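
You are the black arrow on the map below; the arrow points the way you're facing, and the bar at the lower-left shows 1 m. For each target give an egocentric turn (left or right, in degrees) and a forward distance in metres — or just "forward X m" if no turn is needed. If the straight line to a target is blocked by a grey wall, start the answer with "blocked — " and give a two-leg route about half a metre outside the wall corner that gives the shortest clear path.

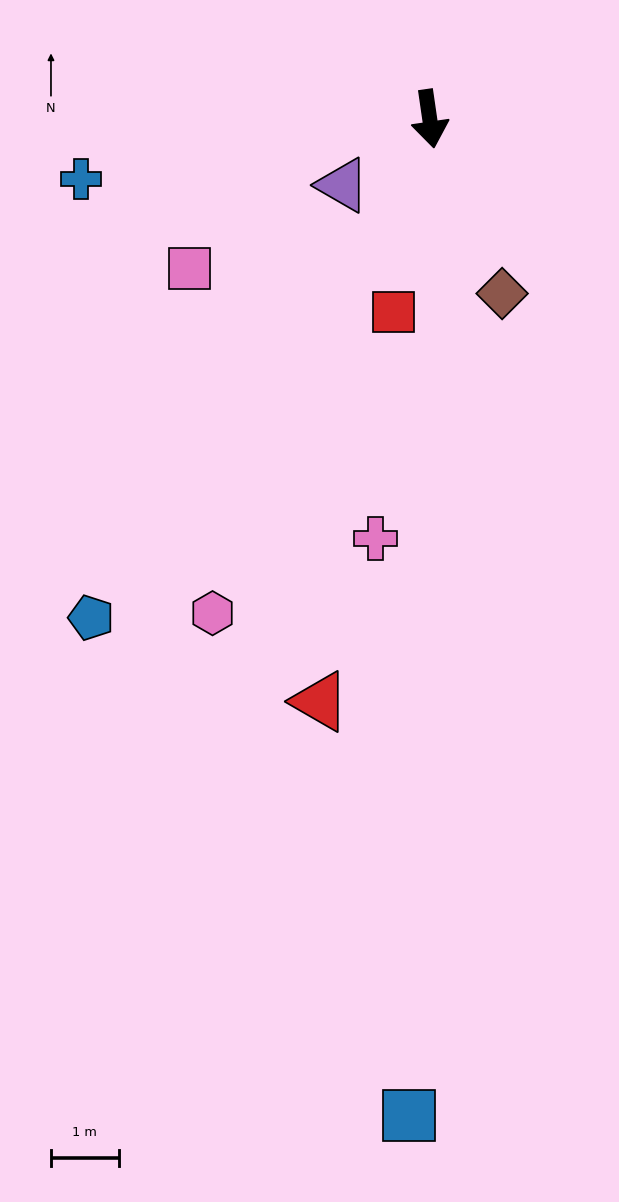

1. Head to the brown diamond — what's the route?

turn left 14°, forward 2.8 m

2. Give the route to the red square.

turn right 19°, forward 2.9 m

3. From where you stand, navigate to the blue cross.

turn right 88°, forward 5.2 m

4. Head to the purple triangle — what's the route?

turn right 61°, forward 1.6 m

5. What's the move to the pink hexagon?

turn right 32°, forward 8.0 m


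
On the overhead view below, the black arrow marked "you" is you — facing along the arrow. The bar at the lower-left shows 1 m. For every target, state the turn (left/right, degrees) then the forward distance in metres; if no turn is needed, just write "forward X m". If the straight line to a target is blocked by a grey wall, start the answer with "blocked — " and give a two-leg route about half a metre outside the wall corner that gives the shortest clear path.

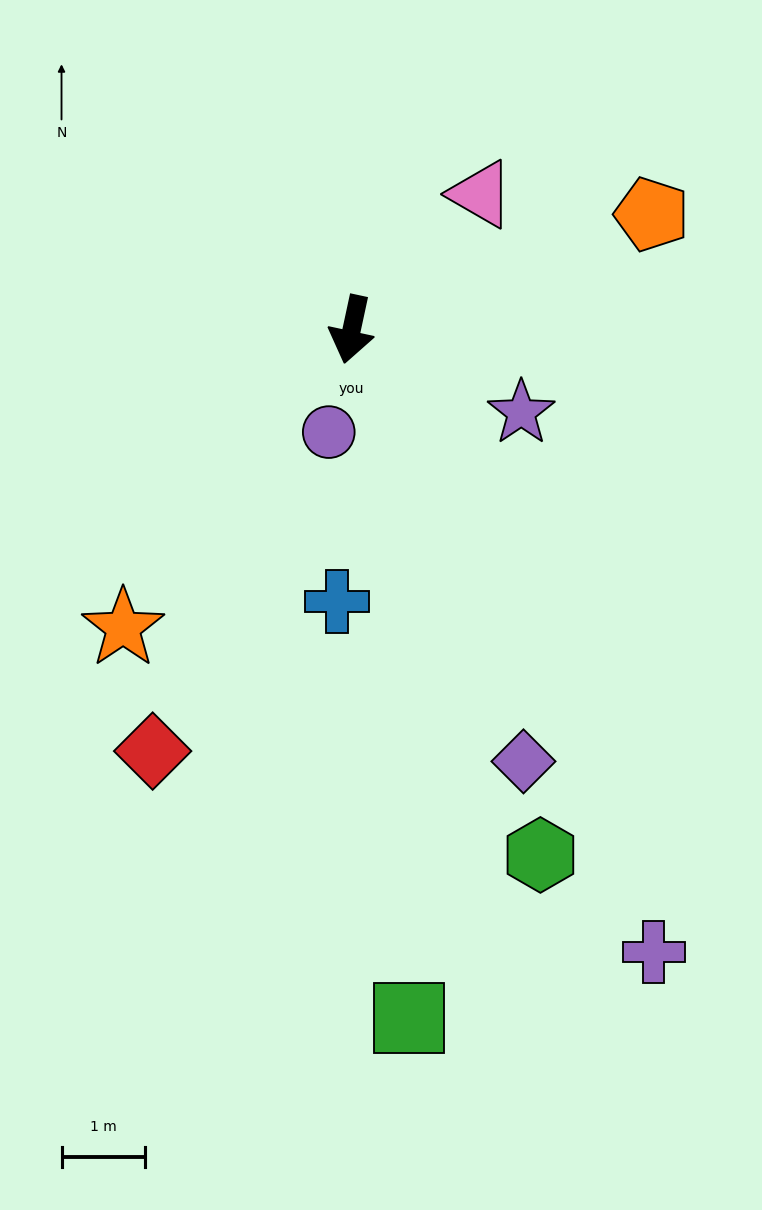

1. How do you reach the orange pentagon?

turn left 123°, forward 3.8 m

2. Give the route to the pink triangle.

turn left 149°, forward 2.2 m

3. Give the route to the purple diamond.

turn left 34°, forward 5.5 m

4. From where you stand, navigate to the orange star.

turn right 25°, forward 4.5 m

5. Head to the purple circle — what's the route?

forward 1.3 m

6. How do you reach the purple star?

turn left 76°, forward 2.2 m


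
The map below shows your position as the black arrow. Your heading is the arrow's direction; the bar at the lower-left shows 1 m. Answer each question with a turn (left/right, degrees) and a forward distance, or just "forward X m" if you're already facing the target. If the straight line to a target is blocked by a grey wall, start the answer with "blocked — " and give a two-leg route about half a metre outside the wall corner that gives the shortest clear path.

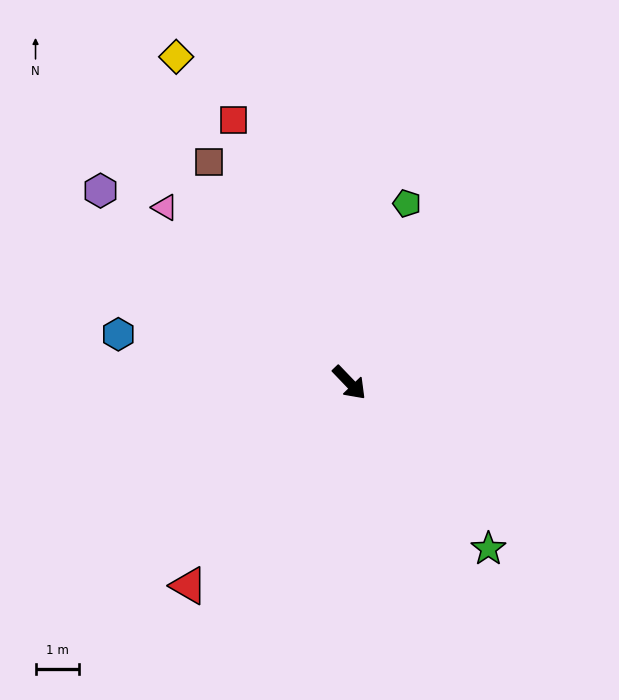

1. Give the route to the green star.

turn right 4°, forward 5.0 m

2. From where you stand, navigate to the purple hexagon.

turn right 171°, forward 7.2 m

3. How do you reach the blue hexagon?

turn right 146°, forward 5.4 m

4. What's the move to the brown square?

turn left 169°, forward 6.0 m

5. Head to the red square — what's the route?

turn left 160°, forward 6.6 m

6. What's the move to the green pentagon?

turn left 118°, forward 4.3 m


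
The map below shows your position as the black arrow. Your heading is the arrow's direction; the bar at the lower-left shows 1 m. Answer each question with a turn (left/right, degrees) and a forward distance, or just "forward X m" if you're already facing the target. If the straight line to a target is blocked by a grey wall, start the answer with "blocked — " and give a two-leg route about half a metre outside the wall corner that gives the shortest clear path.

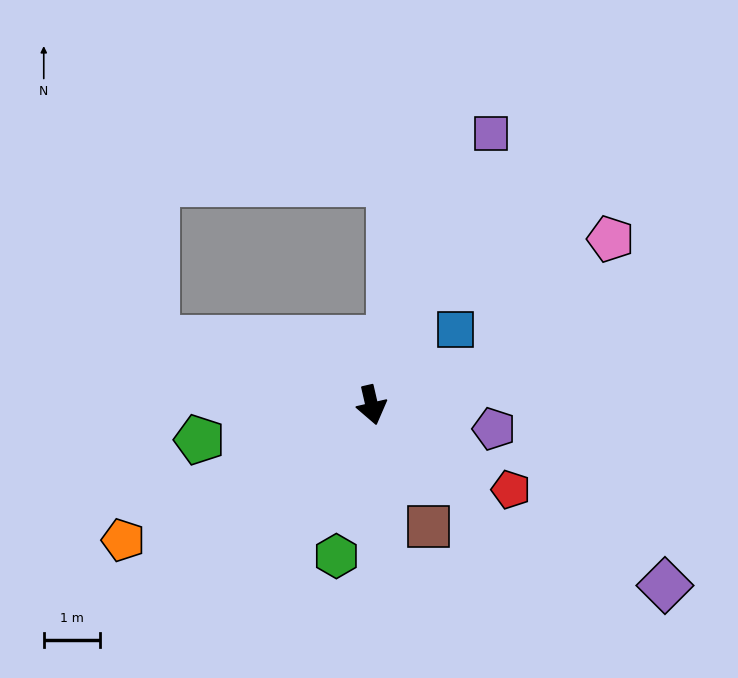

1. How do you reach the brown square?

turn left 12°, forward 2.4 m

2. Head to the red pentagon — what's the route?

turn left 46°, forward 2.9 m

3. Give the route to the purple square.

turn left 143°, forward 5.3 m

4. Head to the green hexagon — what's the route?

turn right 26°, forward 2.7 m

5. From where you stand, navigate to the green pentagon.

turn right 92°, forward 3.1 m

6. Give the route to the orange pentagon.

turn right 74°, forward 5.0 m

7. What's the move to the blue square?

turn left 119°, forward 2.0 m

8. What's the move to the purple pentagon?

turn left 66°, forward 2.2 m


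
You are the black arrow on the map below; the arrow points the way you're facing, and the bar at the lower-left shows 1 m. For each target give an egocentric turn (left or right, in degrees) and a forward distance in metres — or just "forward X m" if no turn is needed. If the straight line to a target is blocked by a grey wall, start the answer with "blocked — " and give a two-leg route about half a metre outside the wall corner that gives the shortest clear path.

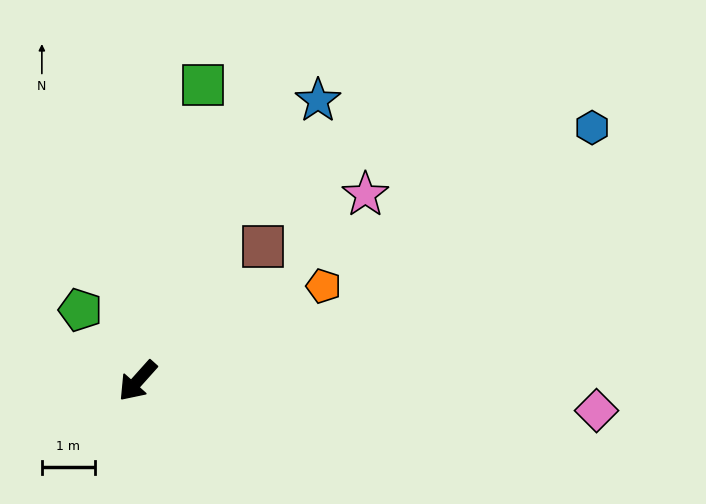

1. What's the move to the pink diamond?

turn left 128°, forward 8.6 m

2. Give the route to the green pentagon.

turn right 99°, forward 1.7 m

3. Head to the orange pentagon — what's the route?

turn left 159°, forward 3.9 m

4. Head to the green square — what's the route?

turn right 151°, forward 5.7 m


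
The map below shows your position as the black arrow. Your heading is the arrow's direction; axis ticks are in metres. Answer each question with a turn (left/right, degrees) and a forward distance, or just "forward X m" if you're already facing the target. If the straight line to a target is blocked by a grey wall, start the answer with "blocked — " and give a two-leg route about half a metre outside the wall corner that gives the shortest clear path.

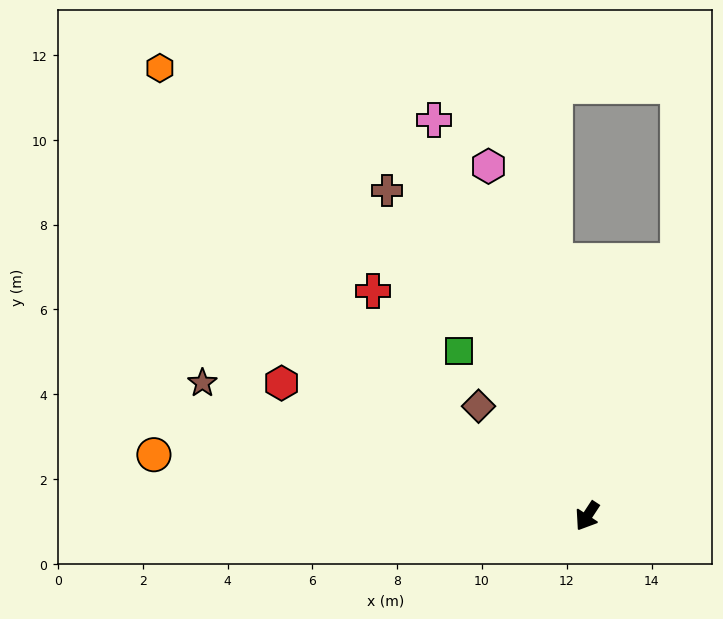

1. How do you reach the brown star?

turn right 76°, forward 9.6 m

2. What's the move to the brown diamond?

turn right 102°, forward 3.6 m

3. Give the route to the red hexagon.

turn right 80°, forward 7.9 m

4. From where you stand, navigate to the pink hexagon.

turn right 131°, forward 8.6 m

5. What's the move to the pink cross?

turn right 126°, forward 10.0 m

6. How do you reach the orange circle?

turn right 65°, forward 10.3 m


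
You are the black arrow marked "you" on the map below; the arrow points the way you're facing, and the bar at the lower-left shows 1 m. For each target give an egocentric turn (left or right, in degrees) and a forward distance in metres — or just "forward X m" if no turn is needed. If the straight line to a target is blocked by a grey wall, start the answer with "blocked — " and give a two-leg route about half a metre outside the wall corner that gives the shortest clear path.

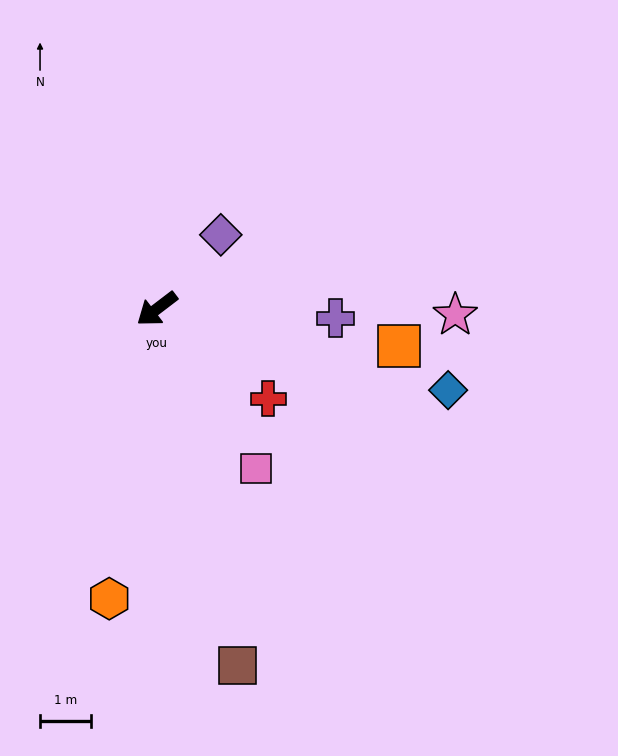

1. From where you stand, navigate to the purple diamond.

turn right 168°, forward 1.9 m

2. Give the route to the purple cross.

turn left 140°, forward 3.5 m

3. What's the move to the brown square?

turn left 65°, forward 7.2 m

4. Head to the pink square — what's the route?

turn left 84°, forward 3.7 m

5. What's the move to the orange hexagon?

turn left 43°, forward 5.8 m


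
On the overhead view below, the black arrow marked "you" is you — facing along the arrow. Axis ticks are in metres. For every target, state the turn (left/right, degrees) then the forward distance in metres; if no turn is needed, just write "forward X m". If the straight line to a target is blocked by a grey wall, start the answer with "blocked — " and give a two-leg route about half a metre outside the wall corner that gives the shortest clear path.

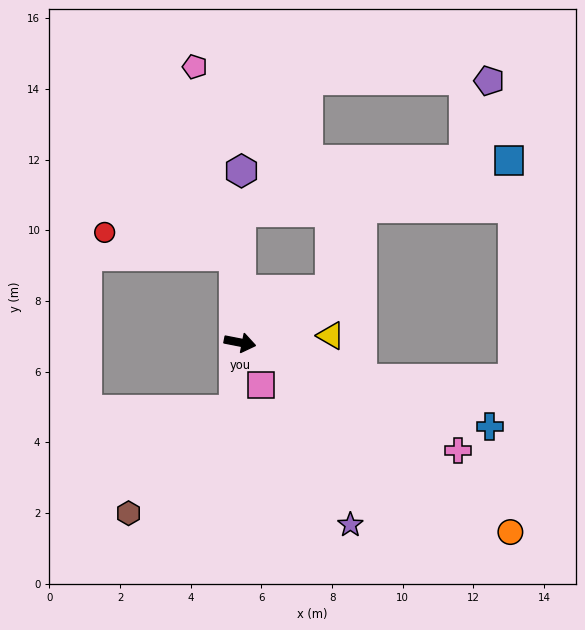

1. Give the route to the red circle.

blocked — turn left 105°, forward 2.5 m, then turn left 76°, forward 3.7 m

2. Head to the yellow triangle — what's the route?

turn left 15°, forward 2.6 m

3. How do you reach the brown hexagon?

blocked — turn right 84°, forward 1.9 m, then turn right 40°, forward 4.2 m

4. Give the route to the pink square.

turn right 53°, forward 1.3 m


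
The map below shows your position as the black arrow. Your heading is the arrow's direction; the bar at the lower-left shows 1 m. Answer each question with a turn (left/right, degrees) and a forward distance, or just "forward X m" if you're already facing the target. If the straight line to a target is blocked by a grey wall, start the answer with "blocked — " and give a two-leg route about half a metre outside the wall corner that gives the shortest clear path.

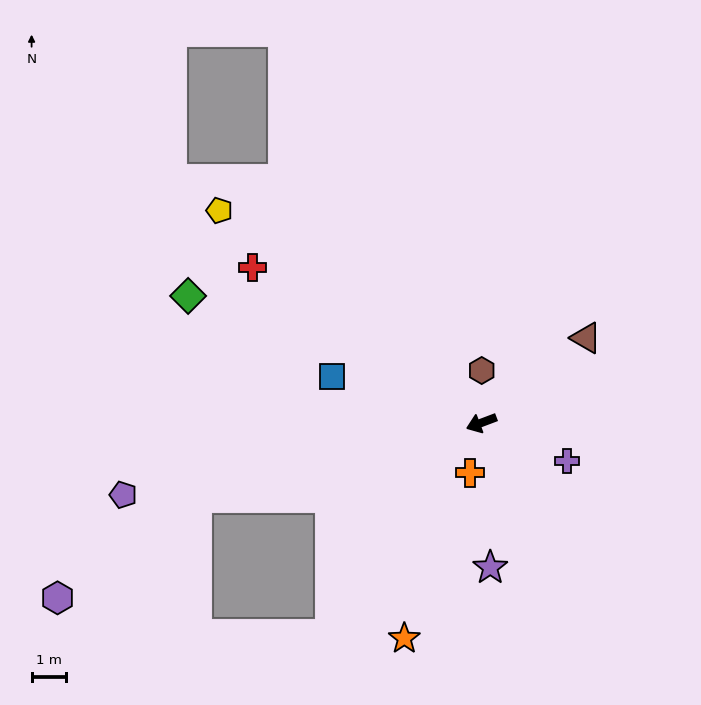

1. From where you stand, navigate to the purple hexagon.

blocked — turn right 6°, forward 8.5 m, then turn left 21°, forward 4.9 m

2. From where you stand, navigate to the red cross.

turn right 55°, forward 8.0 m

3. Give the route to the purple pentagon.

turn right 9°, forward 10.5 m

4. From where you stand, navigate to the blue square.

turn right 38°, forward 4.5 m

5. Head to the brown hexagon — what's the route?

turn right 111°, forward 1.5 m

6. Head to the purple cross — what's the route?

turn left 135°, forward 2.7 m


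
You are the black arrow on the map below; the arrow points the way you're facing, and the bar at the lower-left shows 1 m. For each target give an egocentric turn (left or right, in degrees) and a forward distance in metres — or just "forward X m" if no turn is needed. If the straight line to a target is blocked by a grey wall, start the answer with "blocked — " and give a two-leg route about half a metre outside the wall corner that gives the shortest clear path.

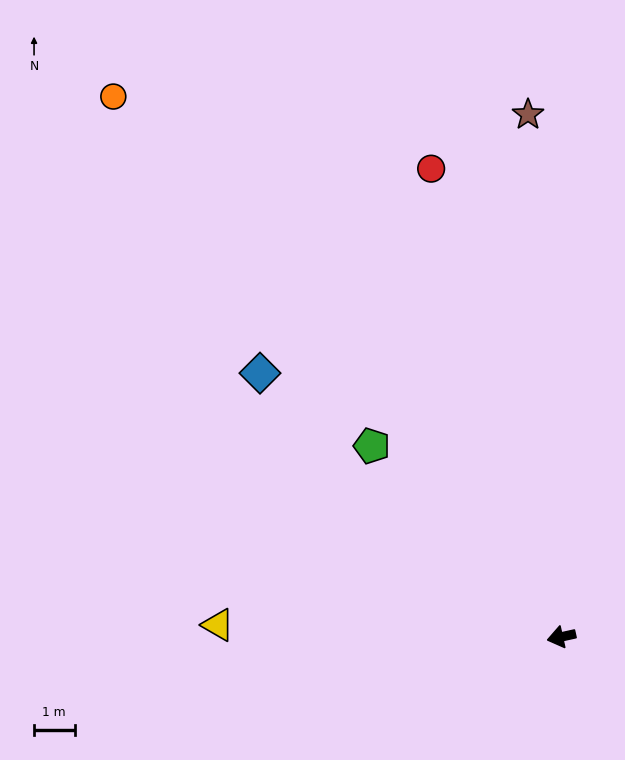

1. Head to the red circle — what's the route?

turn right 87°, forward 12.0 m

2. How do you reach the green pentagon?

turn right 58°, forward 6.6 m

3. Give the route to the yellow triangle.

turn right 15°, forward 8.5 m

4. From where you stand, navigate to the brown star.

turn right 99°, forward 12.9 m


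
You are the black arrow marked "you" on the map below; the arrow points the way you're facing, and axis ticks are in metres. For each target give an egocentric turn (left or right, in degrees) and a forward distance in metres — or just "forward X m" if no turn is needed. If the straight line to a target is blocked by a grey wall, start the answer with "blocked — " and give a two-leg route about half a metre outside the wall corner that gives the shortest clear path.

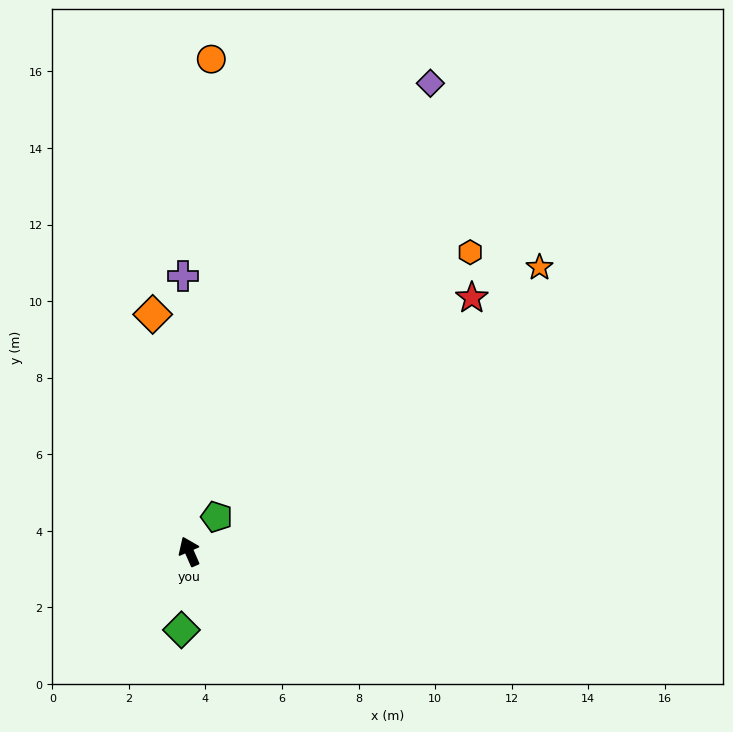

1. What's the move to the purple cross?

turn right 22°, forward 7.2 m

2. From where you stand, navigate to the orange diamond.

turn right 15°, forward 6.3 m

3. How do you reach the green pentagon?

turn right 62°, forward 1.2 m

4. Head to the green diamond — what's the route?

turn left 151°, forward 2.1 m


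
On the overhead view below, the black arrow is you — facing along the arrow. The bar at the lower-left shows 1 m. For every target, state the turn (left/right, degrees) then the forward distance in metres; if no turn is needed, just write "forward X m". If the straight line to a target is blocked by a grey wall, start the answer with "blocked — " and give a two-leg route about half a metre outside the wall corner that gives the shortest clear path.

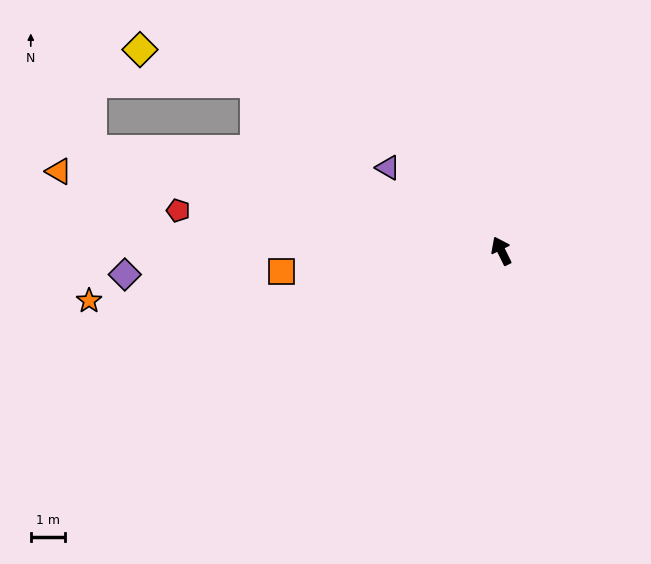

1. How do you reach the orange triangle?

turn left 54°, forward 13.0 m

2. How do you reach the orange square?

turn left 69°, forward 6.4 m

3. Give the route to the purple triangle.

turn left 28°, forward 4.1 m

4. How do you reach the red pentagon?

turn left 57°, forward 9.4 m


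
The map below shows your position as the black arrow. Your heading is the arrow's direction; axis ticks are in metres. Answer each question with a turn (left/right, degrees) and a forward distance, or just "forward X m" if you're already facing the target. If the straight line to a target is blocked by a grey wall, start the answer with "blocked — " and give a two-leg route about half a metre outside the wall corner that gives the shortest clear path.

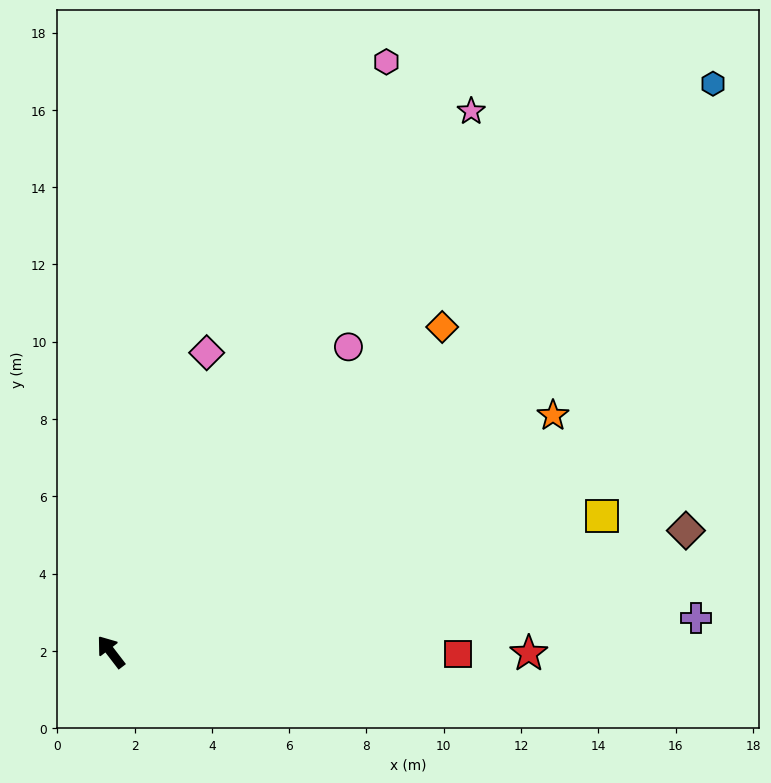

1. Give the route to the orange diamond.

turn right 83°, forward 12.0 m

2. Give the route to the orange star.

turn right 99°, forward 13.0 m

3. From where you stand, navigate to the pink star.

turn right 71°, forward 16.8 m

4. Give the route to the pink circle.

turn right 75°, forward 10.0 m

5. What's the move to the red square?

turn right 128°, forward 9.0 m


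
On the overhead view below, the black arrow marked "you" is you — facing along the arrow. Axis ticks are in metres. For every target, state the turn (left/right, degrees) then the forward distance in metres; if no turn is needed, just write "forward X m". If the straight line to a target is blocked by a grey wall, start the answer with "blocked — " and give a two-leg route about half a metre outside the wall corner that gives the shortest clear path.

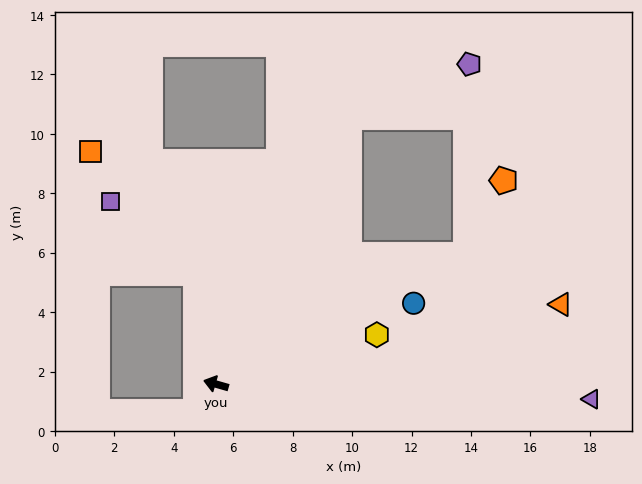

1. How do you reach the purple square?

blocked — turn right 64°, forward 3.8 m, then turn left 40°, forward 3.7 m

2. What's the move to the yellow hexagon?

turn right 147°, forward 5.7 m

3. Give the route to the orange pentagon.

blocked — turn right 136°, forward 9.5 m, then turn left 35°, forward 2.8 m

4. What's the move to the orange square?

blocked — turn right 64°, forward 3.8 m, then turn left 31°, forward 5.4 m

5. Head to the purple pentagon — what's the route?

blocked — turn right 101°, forward 10.0 m, then turn right 39°, forward 4.4 m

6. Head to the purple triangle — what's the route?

turn right 166°, forward 12.6 m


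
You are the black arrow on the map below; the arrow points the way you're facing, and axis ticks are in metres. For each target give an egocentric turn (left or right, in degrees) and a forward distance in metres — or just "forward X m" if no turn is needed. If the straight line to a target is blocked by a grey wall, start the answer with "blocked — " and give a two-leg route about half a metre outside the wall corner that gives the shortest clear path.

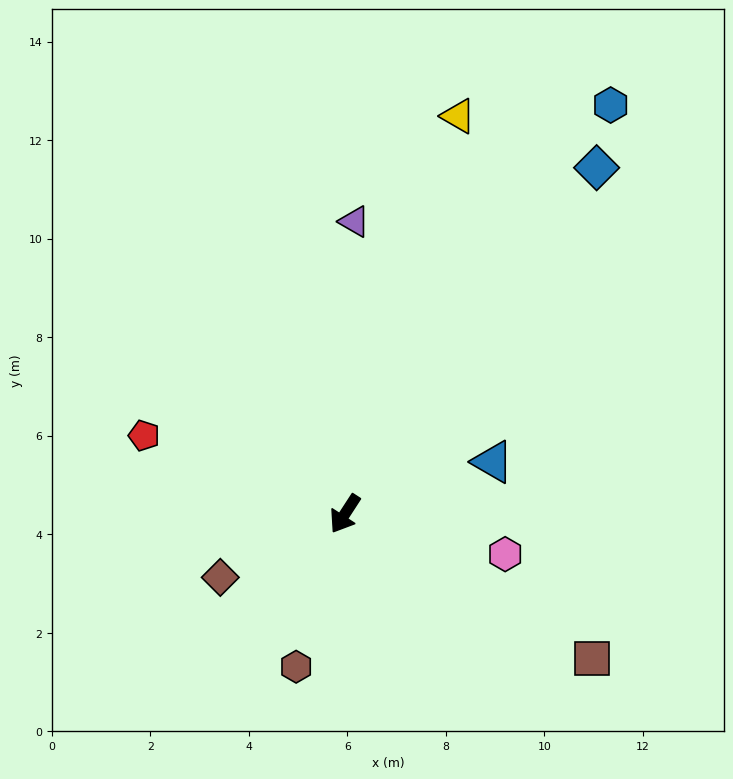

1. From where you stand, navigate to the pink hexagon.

turn left 109°, forward 3.4 m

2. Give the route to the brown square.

turn left 93°, forward 5.8 m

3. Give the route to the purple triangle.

turn right 149°, forward 5.9 m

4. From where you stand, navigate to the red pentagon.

turn right 78°, forward 4.4 m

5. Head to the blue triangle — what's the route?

turn left 142°, forward 3.2 m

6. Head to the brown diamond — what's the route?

turn right 30°, forward 2.8 m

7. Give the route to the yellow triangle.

turn right 163°, forward 8.4 m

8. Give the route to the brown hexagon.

turn left 15°, forward 3.3 m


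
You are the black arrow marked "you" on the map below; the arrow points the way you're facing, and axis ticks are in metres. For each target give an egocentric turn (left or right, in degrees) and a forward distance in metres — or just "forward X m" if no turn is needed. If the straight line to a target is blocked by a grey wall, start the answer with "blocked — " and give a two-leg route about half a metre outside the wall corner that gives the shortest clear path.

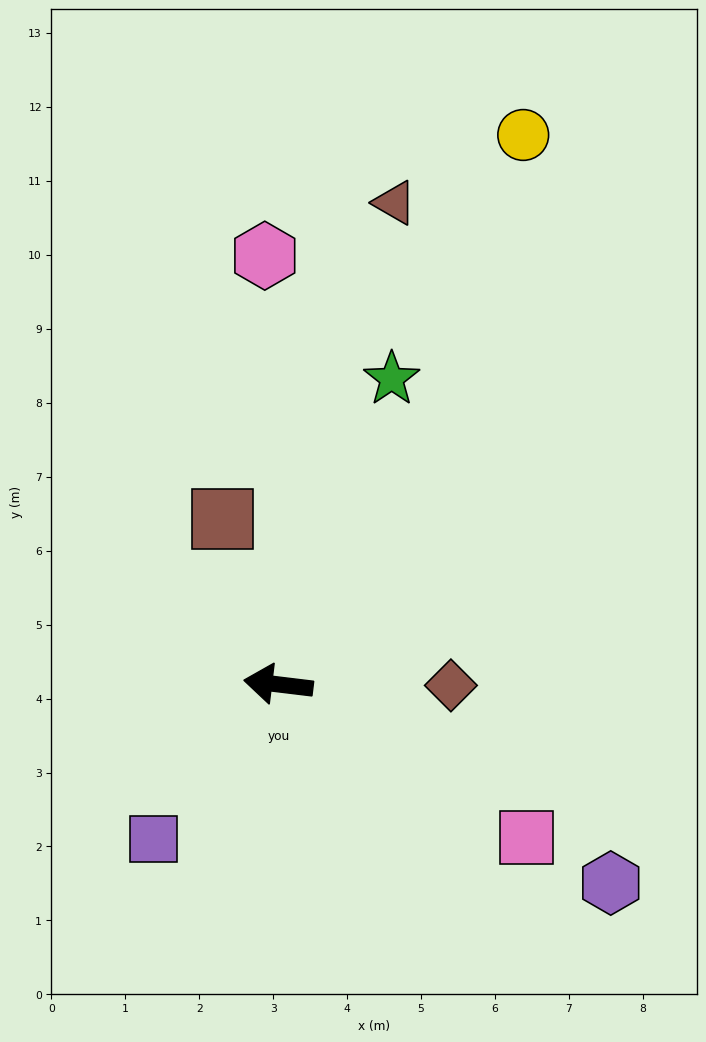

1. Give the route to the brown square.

turn right 64°, forward 2.4 m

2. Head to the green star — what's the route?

turn right 103°, forward 4.4 m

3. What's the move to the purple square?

turn left 58°, forward 2.7 m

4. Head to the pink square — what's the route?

turn left 155°, forward 3.9 m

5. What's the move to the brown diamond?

turn right 173°, forward 2.3 m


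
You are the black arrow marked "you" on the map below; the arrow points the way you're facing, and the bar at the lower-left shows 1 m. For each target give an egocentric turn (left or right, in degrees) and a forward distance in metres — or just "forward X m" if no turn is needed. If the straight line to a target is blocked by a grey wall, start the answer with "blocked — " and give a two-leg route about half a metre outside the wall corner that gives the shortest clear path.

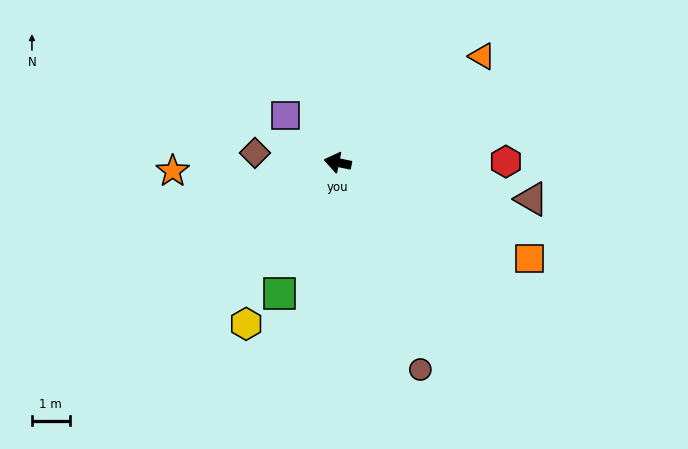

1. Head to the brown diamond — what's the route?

turn left 5°, forward 2.2 m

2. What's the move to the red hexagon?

turn right 168°, forward 4.5 m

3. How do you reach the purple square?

turn right 30°, forward 1.9 m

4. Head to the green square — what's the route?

turn left 78°, forward 3.8 m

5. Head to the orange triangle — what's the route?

turn right 132°, forward 4.8 m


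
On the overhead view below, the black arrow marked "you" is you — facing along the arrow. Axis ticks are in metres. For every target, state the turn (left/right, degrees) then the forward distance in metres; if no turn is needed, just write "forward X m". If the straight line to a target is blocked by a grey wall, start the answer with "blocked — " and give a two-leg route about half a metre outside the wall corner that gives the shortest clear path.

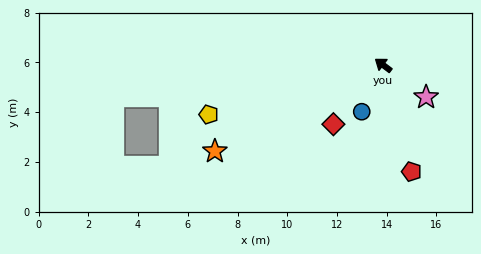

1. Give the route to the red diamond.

turn left 87°, forward 3.1 m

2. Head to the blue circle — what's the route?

turn left 102°, forward 2.1 m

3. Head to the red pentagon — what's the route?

turn left 142°, forward 4.4 m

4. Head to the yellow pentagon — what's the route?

turn left 53°, forward 7.3 m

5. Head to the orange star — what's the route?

turn left 64°, forward 7.6 m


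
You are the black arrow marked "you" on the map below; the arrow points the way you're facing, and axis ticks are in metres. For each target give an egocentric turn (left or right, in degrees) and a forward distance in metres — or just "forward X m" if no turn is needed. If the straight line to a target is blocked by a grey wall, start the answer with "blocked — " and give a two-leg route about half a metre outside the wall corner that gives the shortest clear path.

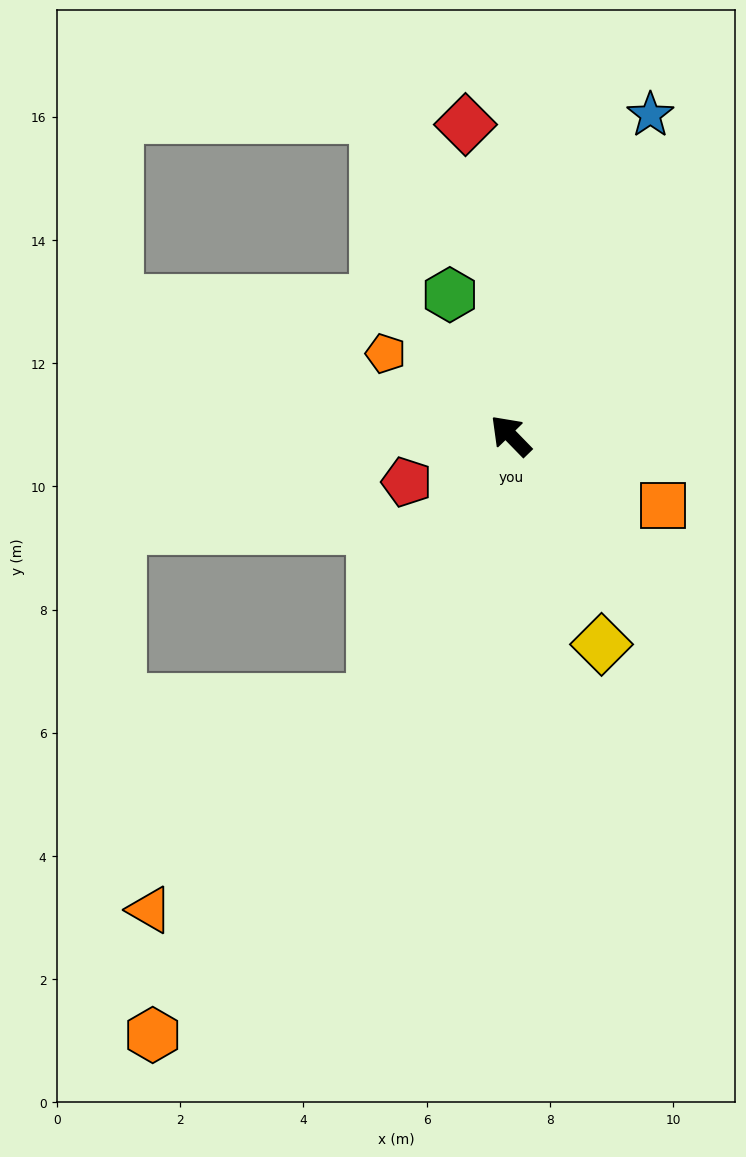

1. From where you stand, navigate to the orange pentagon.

turn left 13°, forward 2.4 m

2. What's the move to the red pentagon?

turn left 70°, forward 1.8 m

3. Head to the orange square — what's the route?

turn right 159°, forward 2.7 m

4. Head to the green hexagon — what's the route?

turn right 21°, forward 2.5 m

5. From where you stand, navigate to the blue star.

turn right 68°, forward 5.7 m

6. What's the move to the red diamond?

turn right 36°, forward 5.1 m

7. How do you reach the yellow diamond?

turn left 159°, forward 3.7 m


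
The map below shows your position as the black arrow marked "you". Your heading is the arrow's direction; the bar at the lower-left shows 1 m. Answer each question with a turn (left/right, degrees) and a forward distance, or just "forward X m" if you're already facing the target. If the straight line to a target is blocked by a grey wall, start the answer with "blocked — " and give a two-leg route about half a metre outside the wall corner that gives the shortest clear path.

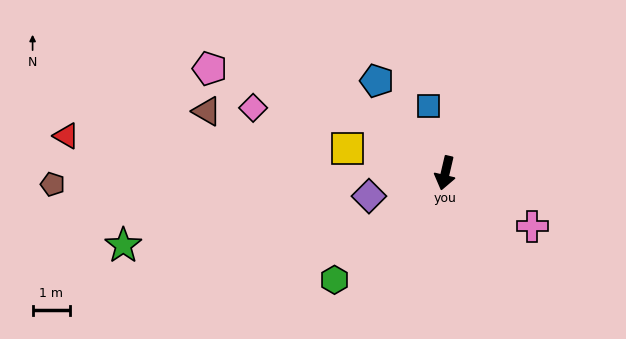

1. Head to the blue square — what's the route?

turn right 153°, forward 1.8 m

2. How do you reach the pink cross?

turn left 72°, forward 2.7 m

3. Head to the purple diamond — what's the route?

turn right 60°, forward 2.1 m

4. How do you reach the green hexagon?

turn right 33°, forward 4.1 m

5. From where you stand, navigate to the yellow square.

turn right 91°, forward 2.7 m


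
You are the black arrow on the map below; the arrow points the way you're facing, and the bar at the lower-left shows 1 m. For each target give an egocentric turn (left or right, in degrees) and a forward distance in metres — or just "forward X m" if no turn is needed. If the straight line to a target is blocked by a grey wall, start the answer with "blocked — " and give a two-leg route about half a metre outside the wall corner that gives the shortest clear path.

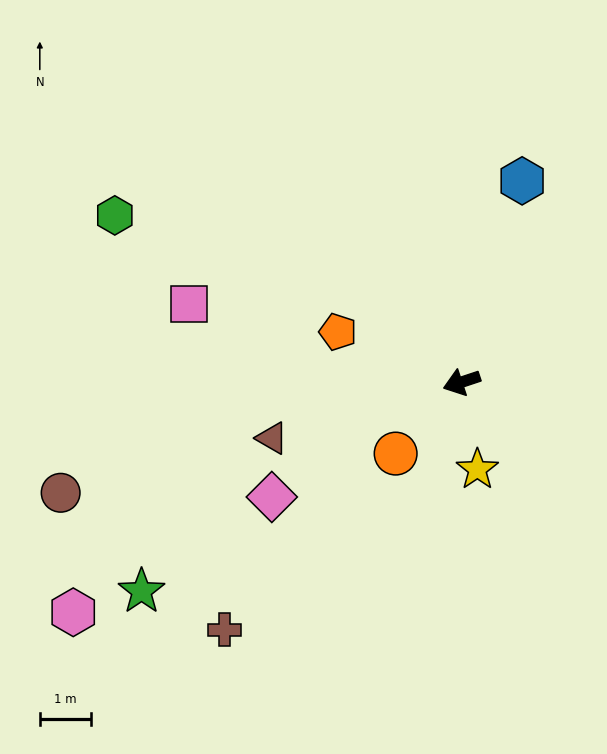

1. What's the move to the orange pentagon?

turn right 40°, forward 2.6 m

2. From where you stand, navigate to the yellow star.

turn left 82°, forward 1.7 m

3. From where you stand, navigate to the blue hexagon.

turn right 125°, forward 4.1 m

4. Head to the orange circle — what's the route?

turn left 29°, forward 1.9 m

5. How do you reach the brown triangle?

forward 3.9 m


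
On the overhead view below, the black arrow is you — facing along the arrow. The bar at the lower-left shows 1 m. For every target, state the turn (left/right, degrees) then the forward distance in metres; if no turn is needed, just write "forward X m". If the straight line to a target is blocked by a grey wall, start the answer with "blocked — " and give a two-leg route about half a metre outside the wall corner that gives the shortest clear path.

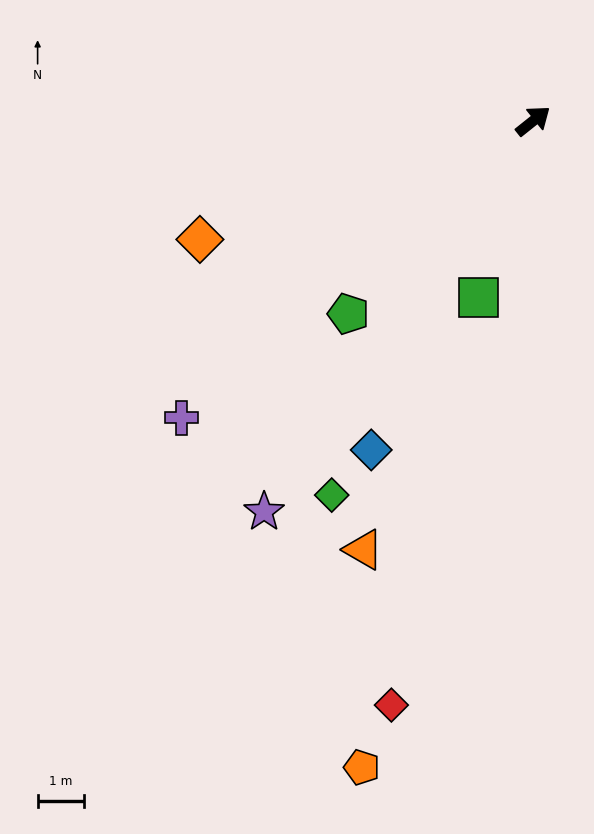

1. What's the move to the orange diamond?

turn left 161°, forward 7.6 m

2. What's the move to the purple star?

turn right 163°, forward 10.2 m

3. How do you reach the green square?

turn right 146°, forward 4.0 m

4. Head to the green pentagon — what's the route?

turn right 172°, forward 5.8 m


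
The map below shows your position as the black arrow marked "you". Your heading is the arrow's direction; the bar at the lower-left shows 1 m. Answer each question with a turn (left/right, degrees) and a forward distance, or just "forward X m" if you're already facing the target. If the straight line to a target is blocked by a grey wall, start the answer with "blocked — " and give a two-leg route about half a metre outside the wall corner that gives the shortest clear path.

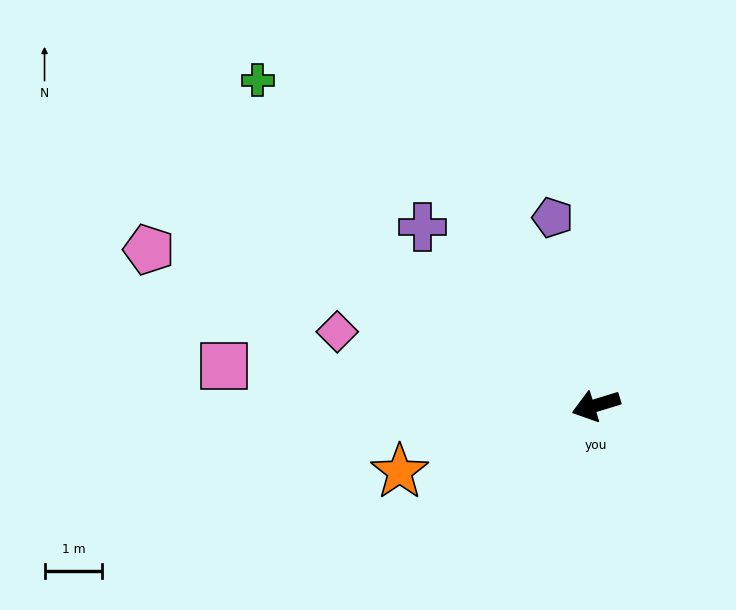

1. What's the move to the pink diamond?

turn right 33°, forward 4.6 m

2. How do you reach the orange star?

forward 3.6 m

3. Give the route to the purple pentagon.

turn right 94°, forward 3.3 m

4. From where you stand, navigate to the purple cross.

turn right 63°, forward 4.3 m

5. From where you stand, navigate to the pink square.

turn right 23°, forward 6.5 m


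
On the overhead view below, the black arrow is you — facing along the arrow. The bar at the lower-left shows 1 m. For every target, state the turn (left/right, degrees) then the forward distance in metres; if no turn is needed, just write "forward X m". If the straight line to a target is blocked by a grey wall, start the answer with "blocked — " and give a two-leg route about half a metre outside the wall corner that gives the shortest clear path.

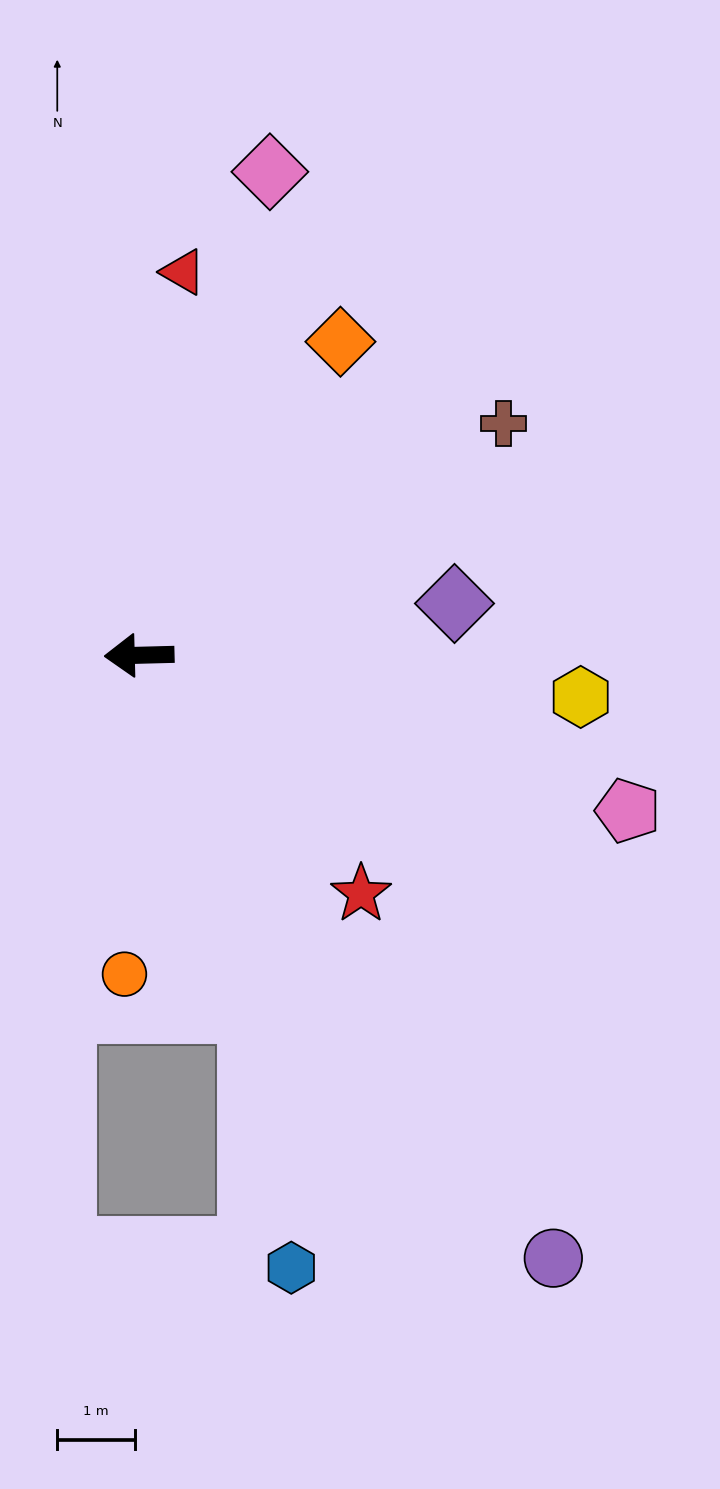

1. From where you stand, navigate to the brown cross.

turn right 149°, forward 5.5 m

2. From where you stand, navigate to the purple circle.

turn left 123°, forward 9.4 m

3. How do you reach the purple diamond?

turn right 172°, forward 4.1 m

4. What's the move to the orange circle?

turn left 86°, forward 4.1 m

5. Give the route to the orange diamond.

turn right 124°, forward 4.8 m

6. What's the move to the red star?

turn left 131°, forward 4.2 m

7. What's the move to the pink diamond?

turn right 107°, forward 6.4 m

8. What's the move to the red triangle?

turn right 98°, forward 5.0 m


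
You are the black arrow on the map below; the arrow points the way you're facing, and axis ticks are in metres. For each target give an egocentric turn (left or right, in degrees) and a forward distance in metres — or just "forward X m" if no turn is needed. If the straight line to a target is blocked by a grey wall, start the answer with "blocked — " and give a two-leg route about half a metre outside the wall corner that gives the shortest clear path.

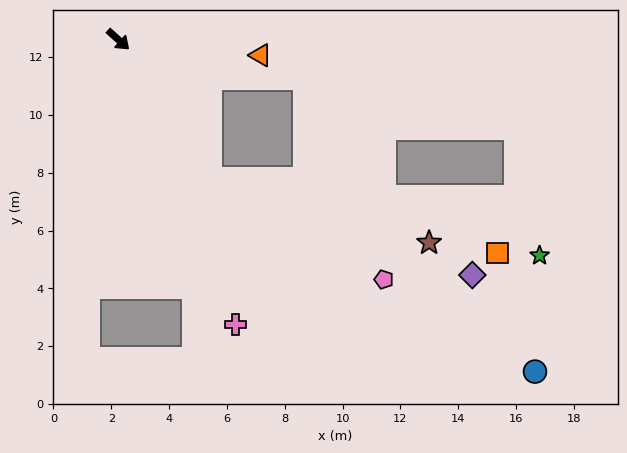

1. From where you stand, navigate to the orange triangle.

turn left 36°, forward 4.9 m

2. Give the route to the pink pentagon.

blocked — turn right 15°, forward 5.8 m, then turn left 27°, forward 6.9 m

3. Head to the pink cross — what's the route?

turn right 26°, forward 10.7 m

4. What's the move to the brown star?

blocked — turn right 15°, forward 5.8 m, then turn left 41°, forward 7.9 m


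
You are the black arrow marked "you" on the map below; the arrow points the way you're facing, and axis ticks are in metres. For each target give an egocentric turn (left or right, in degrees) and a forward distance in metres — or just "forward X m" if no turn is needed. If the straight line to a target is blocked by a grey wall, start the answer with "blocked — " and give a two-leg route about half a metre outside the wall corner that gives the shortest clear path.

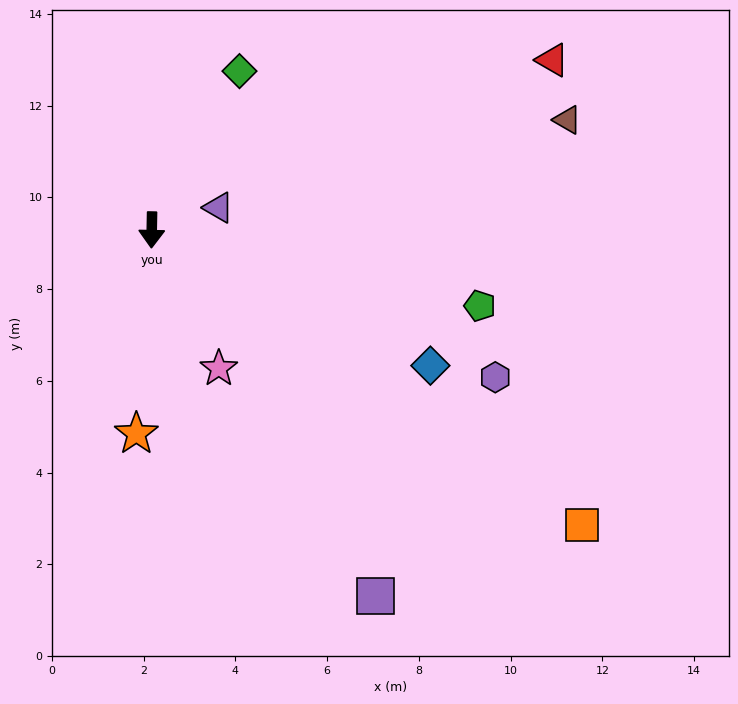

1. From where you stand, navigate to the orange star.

turn right 3°, forward 4.5 m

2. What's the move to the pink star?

turn left 27°, forward 3.4 m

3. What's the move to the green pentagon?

turn left 78°, forward 7.3 m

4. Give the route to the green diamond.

turn left 152°, forward 4.0 m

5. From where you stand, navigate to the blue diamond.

turn left 65°, forward 6.8 m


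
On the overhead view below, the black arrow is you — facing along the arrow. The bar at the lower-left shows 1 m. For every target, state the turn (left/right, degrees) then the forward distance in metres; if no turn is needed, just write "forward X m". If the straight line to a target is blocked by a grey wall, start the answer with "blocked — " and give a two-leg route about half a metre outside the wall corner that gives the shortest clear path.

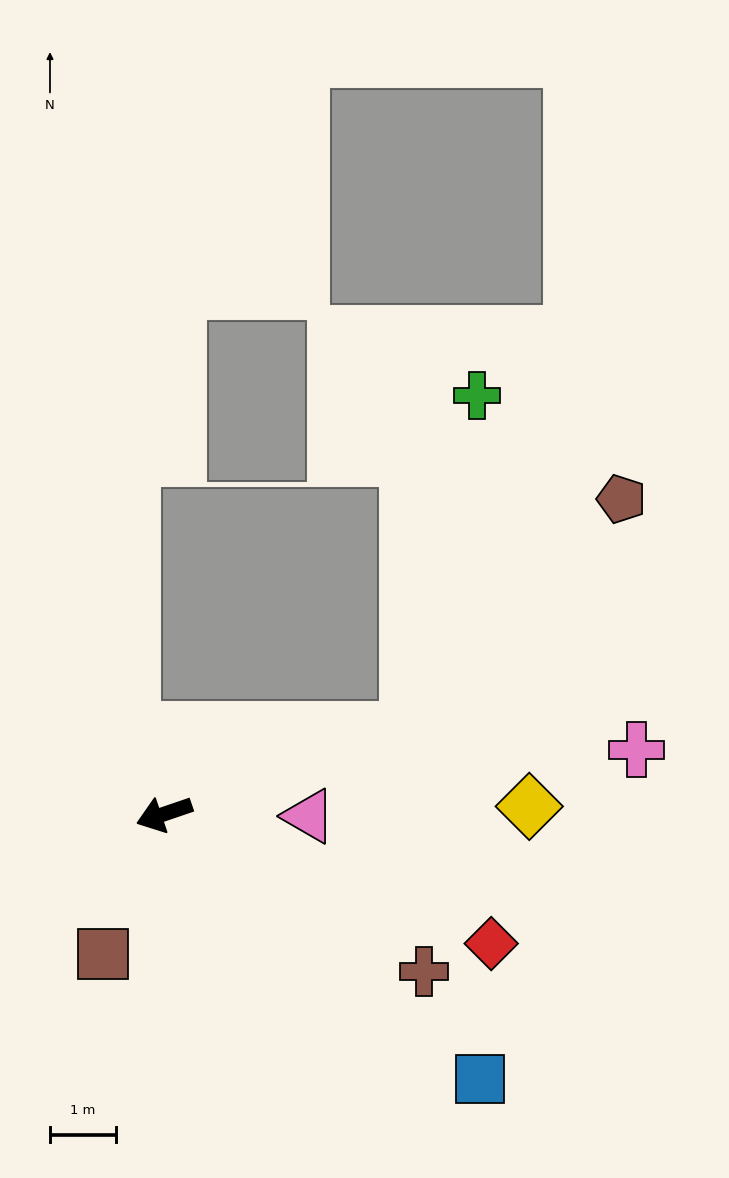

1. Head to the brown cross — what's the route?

turn left 130°, forward 4.6 m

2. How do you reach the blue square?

turn left 121°, forward 6.3 m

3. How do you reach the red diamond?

turn left 140°, forward 5.3 m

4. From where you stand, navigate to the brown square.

turn left 47°, forward 2.3 m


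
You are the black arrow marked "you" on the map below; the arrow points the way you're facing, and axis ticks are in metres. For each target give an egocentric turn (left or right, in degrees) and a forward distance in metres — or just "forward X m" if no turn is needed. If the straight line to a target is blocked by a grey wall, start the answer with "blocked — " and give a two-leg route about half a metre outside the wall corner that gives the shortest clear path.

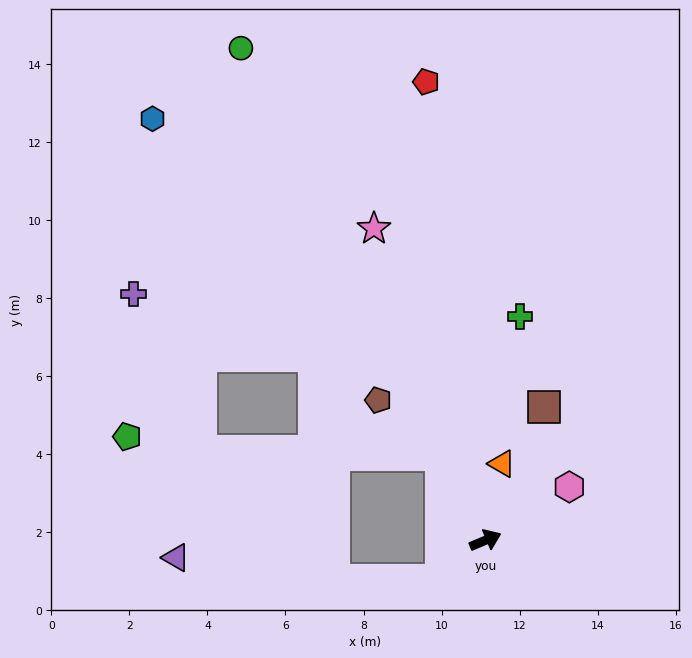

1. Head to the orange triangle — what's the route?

turn left 55°, forward 2.0 m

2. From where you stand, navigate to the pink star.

turn left 87°, forward 8.5 m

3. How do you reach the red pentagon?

turn left 74°, forward 11.8 m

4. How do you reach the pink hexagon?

turn left 10°, forward 2.5 m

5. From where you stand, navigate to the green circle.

turn left 94°, forward 14.1 m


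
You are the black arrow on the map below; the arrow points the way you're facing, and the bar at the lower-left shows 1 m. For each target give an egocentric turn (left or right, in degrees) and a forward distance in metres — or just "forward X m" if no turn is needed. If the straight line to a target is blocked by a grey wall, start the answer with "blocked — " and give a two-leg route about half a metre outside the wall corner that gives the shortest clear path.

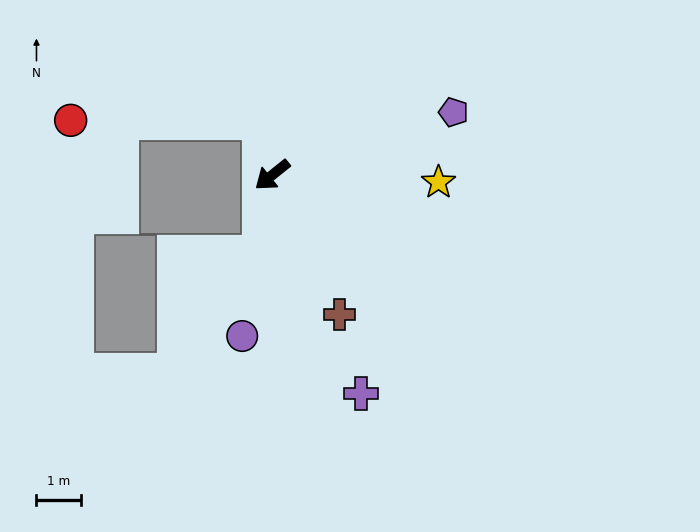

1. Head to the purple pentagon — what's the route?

turn left 160°, forward 4.3 m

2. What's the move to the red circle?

blocked — turn right 117°, forward 1.2 m, then turn left 78°, forward 4.3 m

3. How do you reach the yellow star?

turn left 139°, forward 3.7 m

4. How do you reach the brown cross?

turn left 77°, forward 3.5 m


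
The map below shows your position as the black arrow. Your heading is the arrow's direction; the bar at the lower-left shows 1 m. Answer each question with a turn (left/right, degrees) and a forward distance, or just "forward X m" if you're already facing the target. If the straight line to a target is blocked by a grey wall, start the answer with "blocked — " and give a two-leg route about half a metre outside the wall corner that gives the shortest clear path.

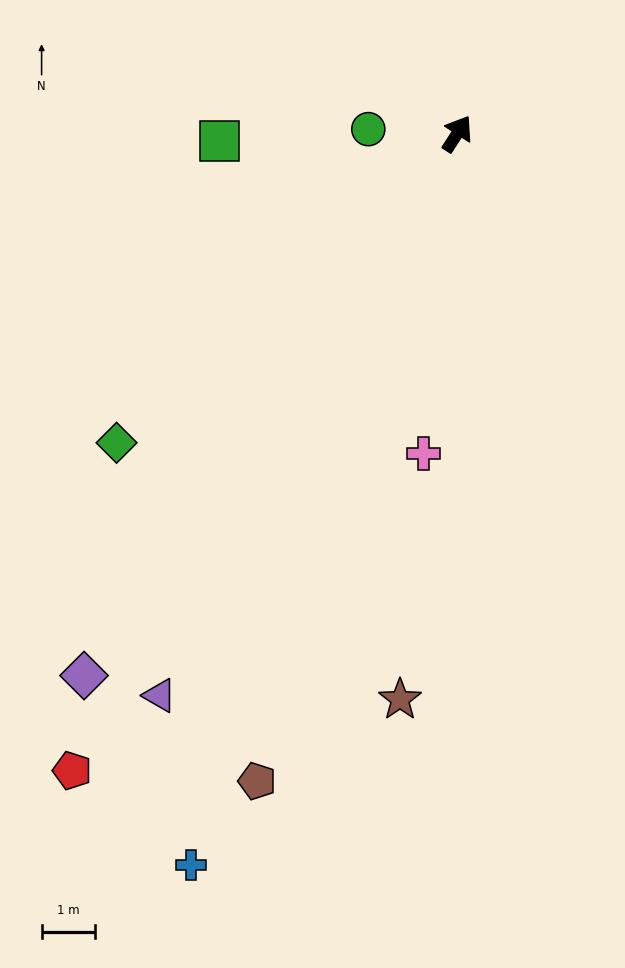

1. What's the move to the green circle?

turn left 120°, forward 1.7 m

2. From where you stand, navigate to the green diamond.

turn left 165°, forward 8.5 m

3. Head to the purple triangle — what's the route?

turn right 175°, forward 11.8 m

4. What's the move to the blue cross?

turn right 167°, forward 14.5 m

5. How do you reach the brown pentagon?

turn right 164°, forward 12.6 m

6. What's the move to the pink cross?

turn right 153°, forward 6.0 m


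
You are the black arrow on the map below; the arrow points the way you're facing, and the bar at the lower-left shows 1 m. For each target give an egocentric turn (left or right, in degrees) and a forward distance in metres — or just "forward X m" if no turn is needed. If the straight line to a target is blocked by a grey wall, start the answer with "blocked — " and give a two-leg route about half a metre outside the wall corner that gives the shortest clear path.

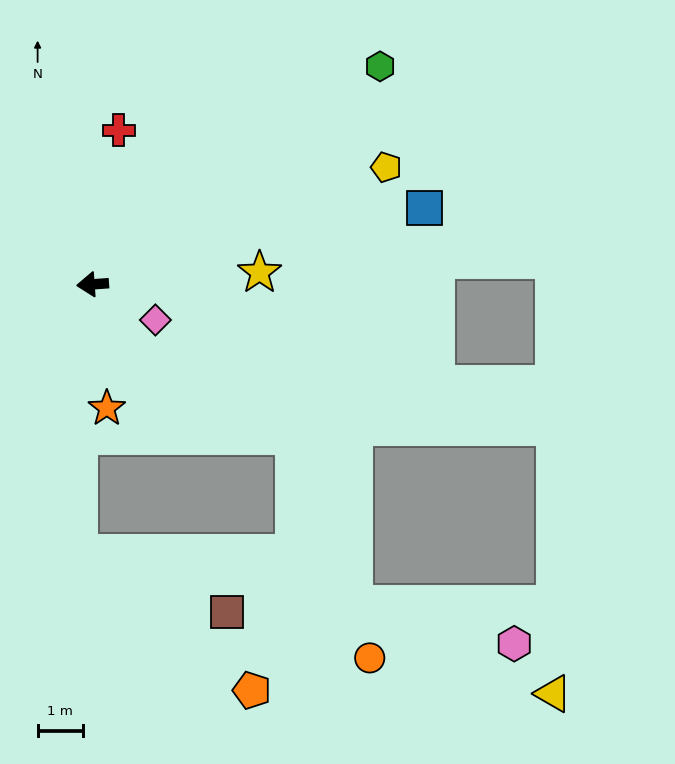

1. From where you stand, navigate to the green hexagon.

turn right 147°, forward 8.0 m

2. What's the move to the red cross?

turn right 104°, forward 3.5 m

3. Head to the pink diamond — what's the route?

turn left 146°, forward 1.6 m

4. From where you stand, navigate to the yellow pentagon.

turn right 162°, forward 7.0 m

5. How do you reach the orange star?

turn left 93°, forward 2.8 m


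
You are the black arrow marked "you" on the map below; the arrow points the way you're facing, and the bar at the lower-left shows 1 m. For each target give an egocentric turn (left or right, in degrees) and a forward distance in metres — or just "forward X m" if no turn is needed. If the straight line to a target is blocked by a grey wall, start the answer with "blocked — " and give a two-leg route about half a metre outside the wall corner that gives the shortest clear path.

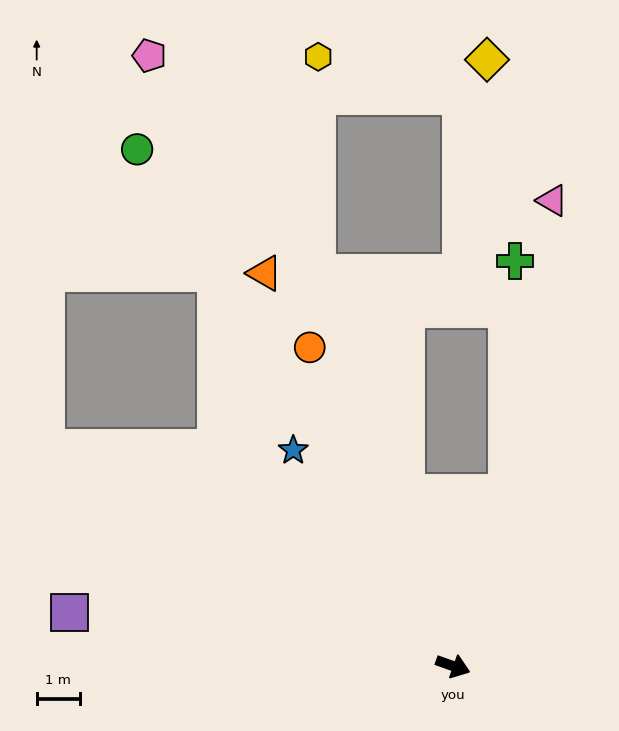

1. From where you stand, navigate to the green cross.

blocked — turn left 92°, forward 4.2 m, then turn left 16°, forward 5.3 m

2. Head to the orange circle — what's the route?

turn left 134°, forward 8.1 m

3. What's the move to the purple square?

turn right 168°, forward 8.9 m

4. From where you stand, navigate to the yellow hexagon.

blocked — turn left 129°, forward 9.6 m, then turn right 20°, forward 5.0 m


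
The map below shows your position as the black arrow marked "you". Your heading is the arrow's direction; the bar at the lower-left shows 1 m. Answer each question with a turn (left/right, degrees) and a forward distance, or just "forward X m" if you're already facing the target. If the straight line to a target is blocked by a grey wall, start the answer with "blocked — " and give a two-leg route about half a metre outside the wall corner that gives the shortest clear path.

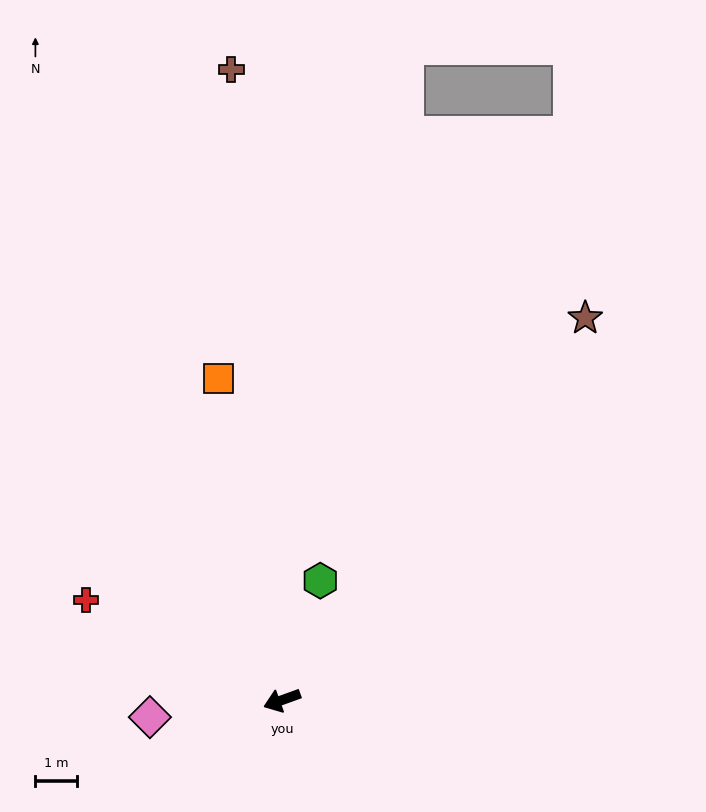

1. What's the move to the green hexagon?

turn right 128°, forward 3.0 m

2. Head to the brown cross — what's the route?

turn right 105°, forward 15.1 m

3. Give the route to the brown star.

turn right 148°, forward 11.6 m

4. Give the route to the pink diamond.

turn right 13°, forward 3.2 m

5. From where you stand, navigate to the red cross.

turn right 47°, forward 5.3 m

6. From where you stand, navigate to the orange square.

turn right 99°, forward 7.8 m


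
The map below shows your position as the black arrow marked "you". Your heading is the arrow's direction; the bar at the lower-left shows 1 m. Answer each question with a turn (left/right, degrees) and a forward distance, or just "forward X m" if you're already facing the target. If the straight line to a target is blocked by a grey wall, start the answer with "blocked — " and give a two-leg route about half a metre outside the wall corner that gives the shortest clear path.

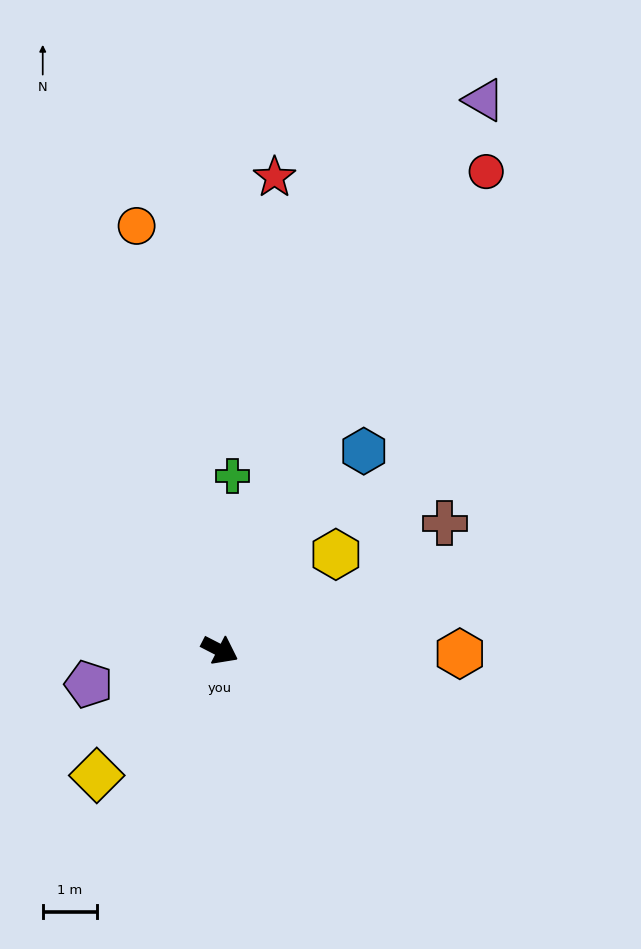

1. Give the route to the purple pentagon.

turn right 138°, forward 2.5 m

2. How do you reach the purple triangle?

turn left 92°, forward 11.3 m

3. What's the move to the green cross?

turn left 113°, forward 3.2 m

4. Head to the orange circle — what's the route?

turn left 128°, forward 8.0 m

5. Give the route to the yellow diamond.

turn right 107°, forward 3.3 m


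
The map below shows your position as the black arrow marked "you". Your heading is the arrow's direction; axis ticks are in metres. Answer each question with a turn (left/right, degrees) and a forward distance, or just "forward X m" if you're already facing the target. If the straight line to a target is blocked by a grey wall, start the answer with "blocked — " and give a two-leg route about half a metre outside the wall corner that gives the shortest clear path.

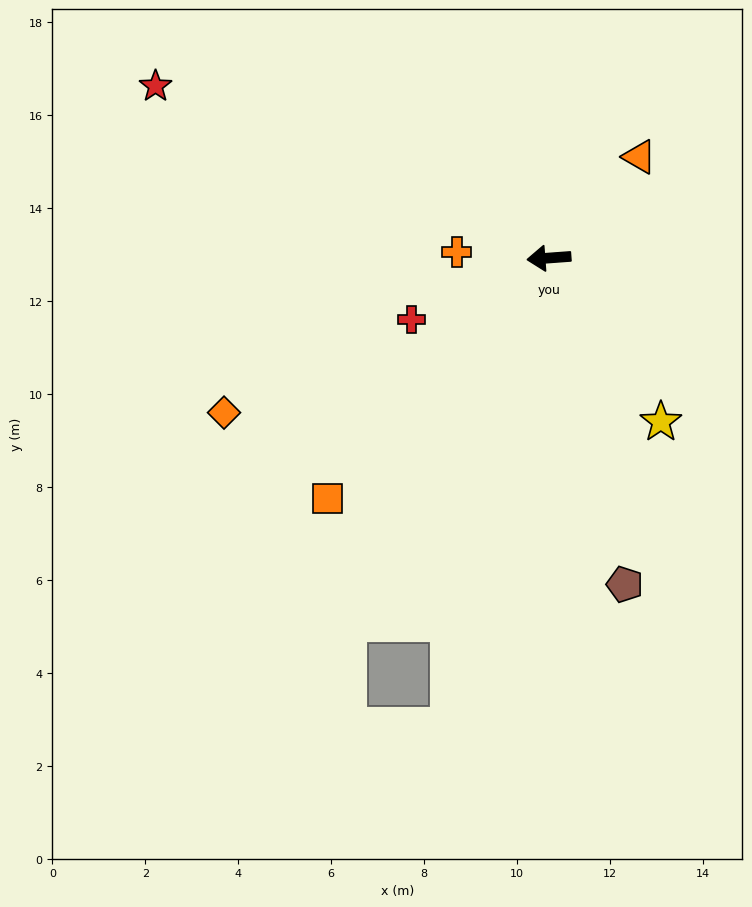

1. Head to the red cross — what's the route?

turn left 20°, forward 3.2 m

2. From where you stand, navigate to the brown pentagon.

turn left 99°, forward 7.2 m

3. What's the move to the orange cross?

turn right 8°, forward 2.0 m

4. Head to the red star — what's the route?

turn right 28°, forward 9.2 m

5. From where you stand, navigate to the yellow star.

turn left 120°, forward 4.3 m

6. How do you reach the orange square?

turn left 43°, forward 7.0 m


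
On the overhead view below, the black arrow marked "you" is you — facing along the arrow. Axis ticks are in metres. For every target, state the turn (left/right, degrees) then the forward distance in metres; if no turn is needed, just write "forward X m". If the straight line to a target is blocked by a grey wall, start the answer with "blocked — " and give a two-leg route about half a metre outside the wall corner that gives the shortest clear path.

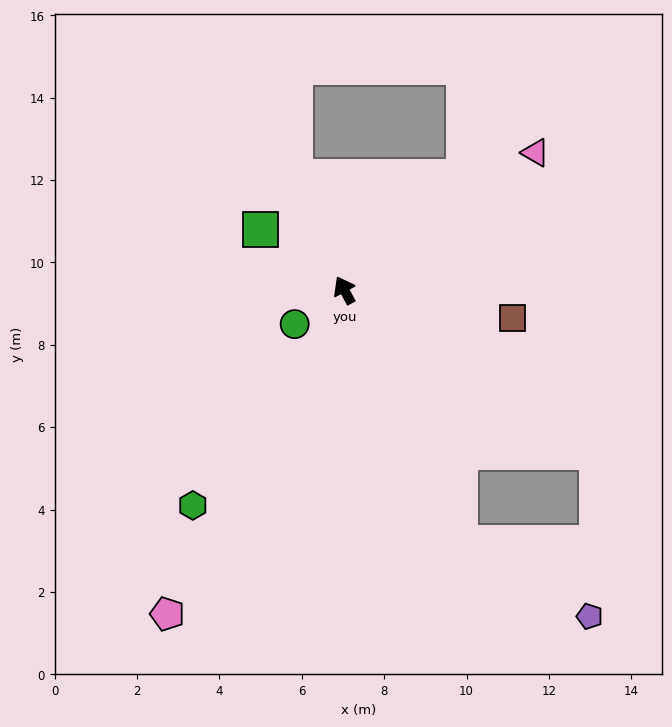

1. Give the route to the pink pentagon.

turn left 123°, forward 9.0 m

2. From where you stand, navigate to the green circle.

turn left 96°, forward 1.5 m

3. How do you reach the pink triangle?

turn right 83°, forward 5.7 m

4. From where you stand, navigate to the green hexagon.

turn left 117°, forward 6.4 m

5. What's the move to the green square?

turn left 26°, forward 2.5 m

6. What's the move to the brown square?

turn right 128°, forward 4.1 m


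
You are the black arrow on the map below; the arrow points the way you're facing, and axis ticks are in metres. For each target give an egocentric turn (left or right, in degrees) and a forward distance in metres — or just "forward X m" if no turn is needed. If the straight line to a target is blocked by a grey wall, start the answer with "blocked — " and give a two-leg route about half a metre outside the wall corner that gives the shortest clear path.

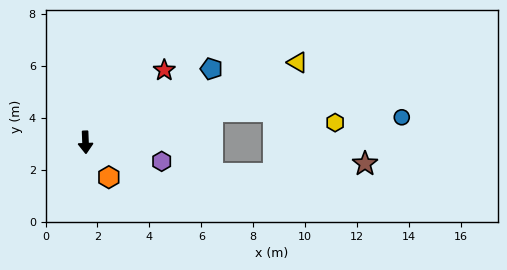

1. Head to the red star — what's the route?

turn left 130°, forward 4.1 m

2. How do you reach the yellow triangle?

turn left 108°, forward 8.7 m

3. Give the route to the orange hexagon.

turn left 31°, forward 1.6 m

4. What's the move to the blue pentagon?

turn left 118°, forward 5.6 m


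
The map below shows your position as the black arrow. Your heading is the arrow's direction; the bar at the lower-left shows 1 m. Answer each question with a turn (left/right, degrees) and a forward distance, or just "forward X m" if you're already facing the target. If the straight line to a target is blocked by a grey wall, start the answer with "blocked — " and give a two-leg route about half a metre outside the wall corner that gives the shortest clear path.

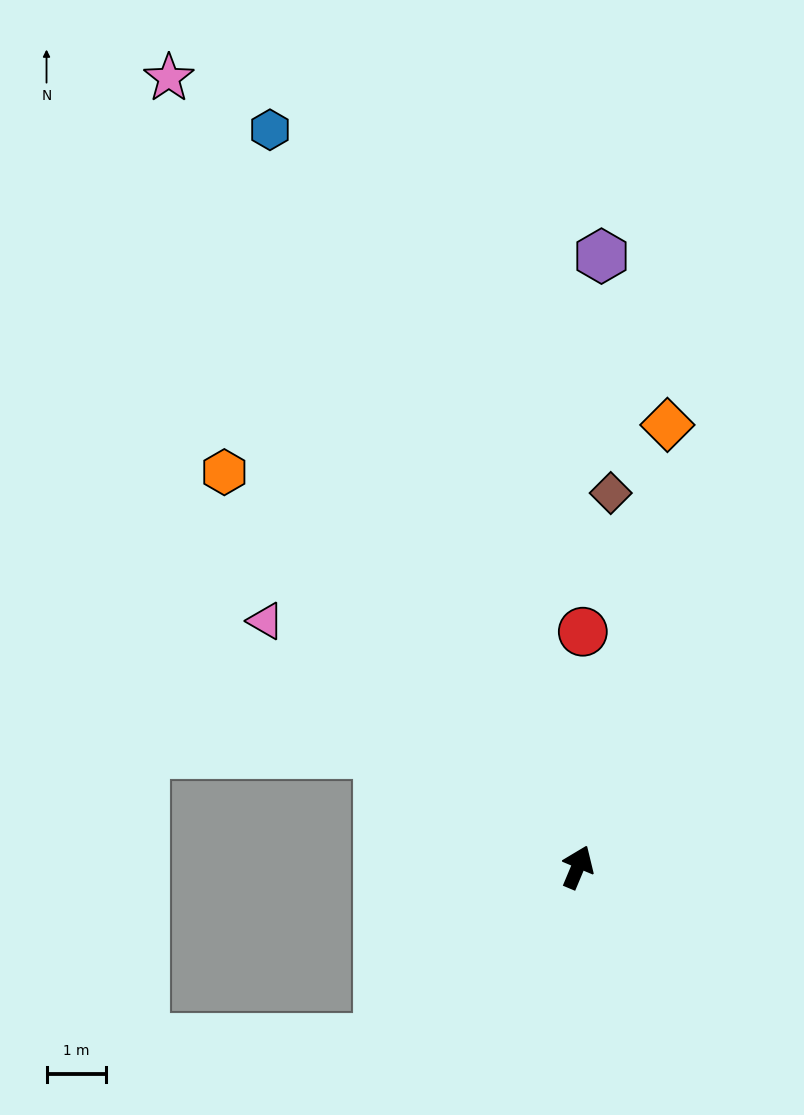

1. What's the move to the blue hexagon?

turn left 45°, forward 13.5 m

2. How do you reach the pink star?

turn left 50°, forward 15.0 m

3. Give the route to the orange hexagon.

turn left 65°, forward 8.9 m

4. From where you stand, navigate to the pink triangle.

turn left 75°, forward 6.7 m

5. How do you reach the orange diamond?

turn left 11°, forward 7.6 m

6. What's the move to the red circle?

turn left 22°, forward 4.0 m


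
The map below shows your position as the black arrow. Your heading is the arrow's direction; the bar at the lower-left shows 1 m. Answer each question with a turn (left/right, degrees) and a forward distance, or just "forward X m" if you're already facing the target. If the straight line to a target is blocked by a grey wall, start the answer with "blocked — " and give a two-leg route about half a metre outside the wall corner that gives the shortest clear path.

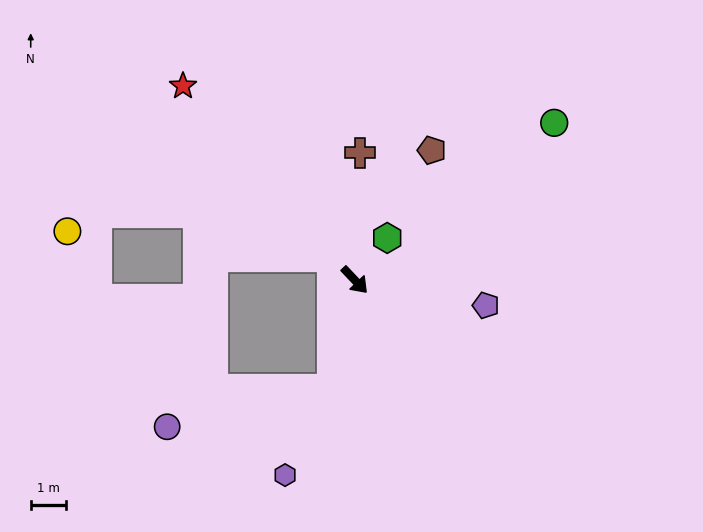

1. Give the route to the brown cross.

turn left 134°, forward 3.6 m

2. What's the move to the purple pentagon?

turn left 36°, forward 3.8 m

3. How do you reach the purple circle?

blocked — turn right 55°, forward 3.1 m, then turn right 65°, forward 4.8 m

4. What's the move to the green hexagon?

turn left 99°, forward 1.5 m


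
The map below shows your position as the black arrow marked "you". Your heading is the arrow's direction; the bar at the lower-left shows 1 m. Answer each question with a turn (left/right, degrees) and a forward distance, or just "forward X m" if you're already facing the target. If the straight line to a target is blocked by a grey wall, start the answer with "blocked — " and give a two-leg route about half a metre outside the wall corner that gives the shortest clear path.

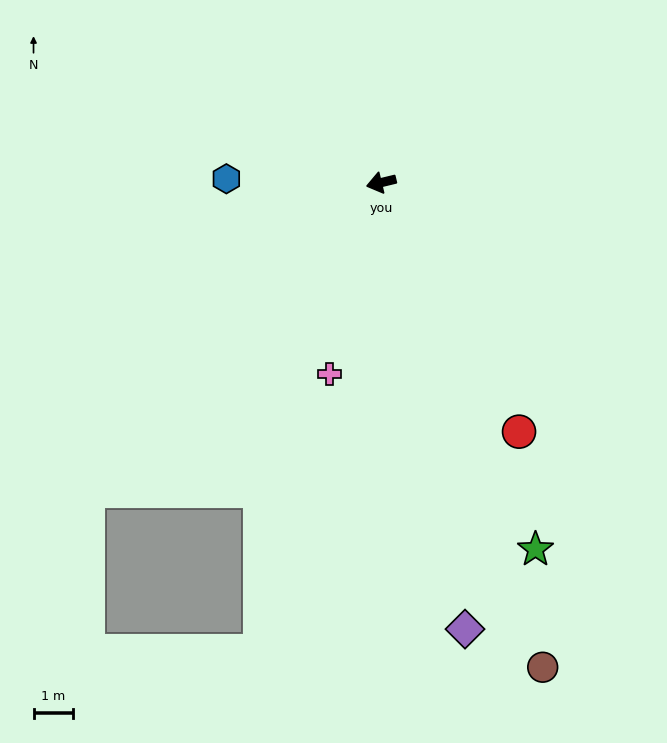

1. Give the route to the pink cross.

turn left 61°, forward 5.1 m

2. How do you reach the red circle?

turn left 105°, forward 7.3 m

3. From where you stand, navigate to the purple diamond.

turn left 87°, forward 11.6 m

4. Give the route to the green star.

turn left 99°, forward 10.2 m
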